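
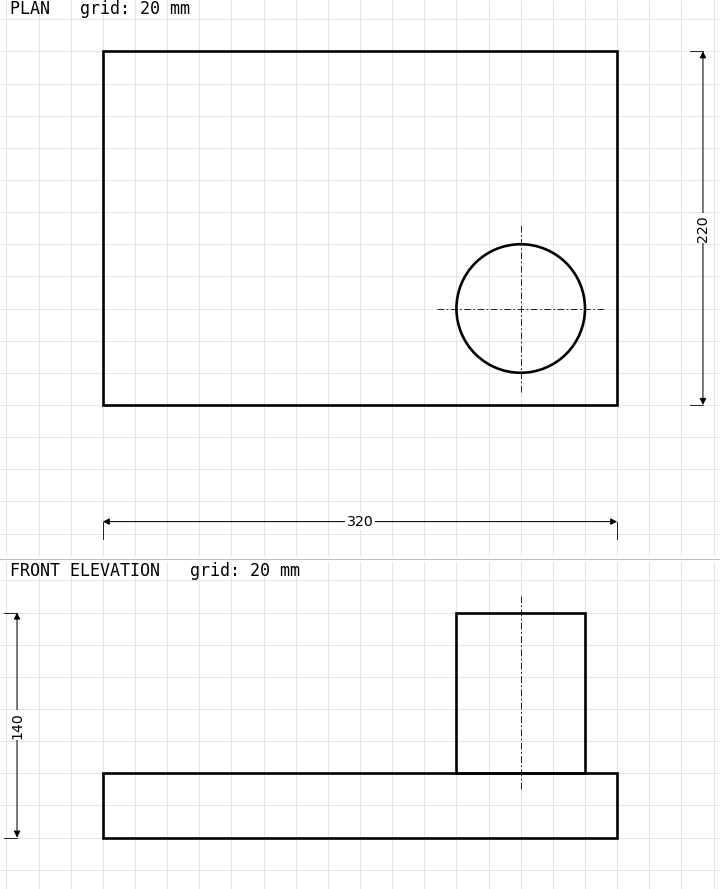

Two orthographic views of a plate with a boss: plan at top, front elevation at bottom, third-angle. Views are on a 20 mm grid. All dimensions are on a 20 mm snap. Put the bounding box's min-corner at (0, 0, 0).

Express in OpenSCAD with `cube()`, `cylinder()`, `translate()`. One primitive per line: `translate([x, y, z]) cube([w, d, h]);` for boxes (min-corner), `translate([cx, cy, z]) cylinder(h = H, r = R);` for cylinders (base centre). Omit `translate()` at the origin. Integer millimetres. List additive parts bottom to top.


cube([320, 220, 40]);
translate([260, 60, 40]) cylinder(h = 100, r = 40);


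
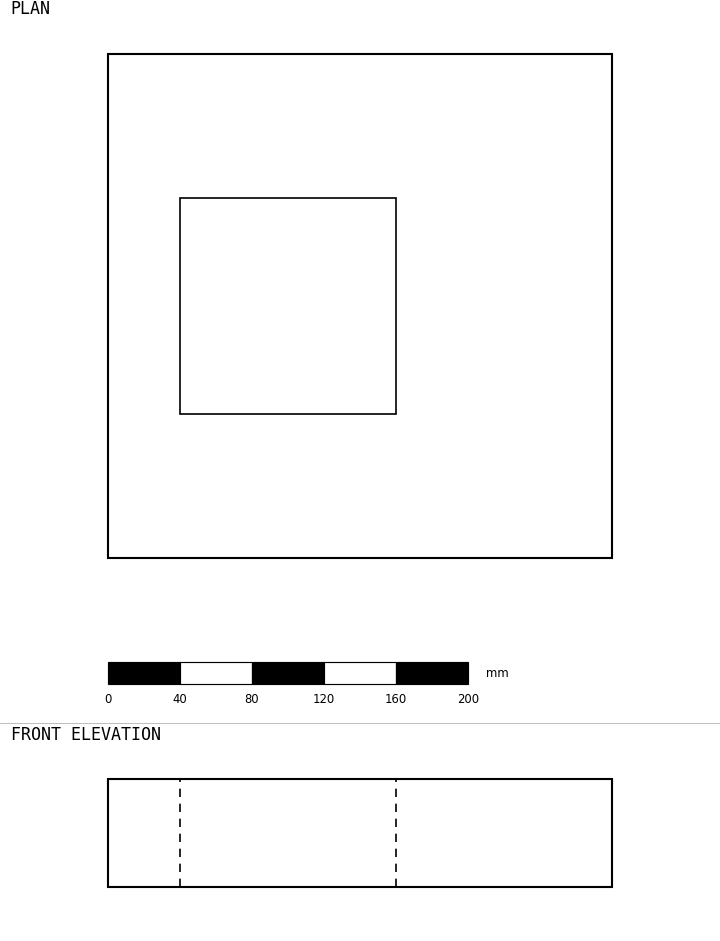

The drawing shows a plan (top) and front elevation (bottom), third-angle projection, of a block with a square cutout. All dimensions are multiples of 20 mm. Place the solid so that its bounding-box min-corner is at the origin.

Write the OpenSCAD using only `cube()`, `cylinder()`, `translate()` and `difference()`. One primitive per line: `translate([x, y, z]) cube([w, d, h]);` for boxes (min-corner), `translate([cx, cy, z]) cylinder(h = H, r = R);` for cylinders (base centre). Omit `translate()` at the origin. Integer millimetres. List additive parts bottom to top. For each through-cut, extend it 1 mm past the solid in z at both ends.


difference() {
  cube([280, 280, 60]);
  translate([40, 80, -1]) cube([120, 120, 62]);
}


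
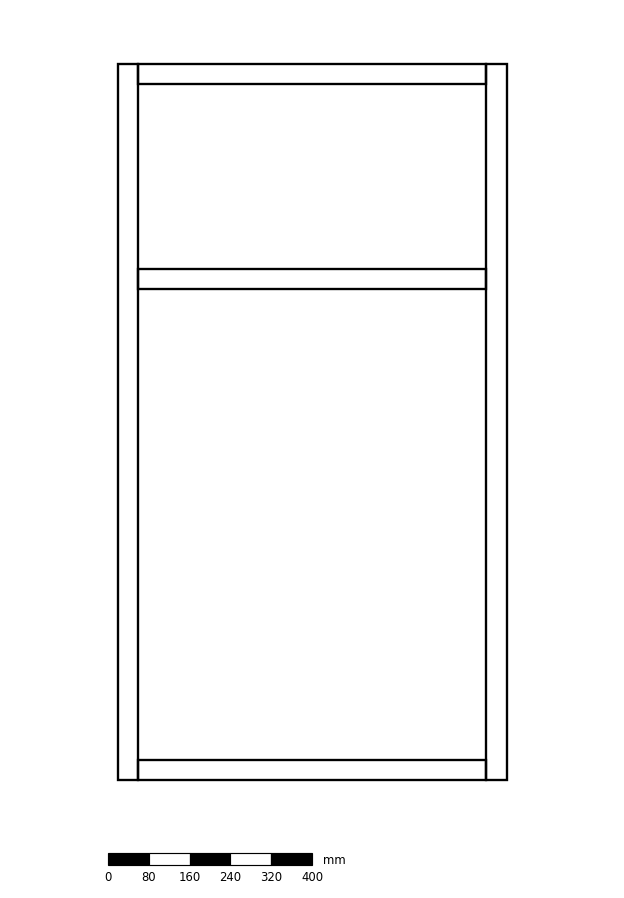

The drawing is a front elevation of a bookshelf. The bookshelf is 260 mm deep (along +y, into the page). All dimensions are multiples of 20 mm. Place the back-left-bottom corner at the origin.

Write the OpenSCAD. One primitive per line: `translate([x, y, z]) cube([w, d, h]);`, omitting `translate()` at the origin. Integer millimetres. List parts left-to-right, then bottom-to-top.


cube([40, 260, 1400]);
translate([40, 0, 0]) cube([680, 260, 40]);
translate([40, 0, 960]) cube([680, 260, 40]);
translate([40, 0, 1360]) cube([680, 260, 40]);
translate([720, 0, 0]) cube([40, 260, 1400]);


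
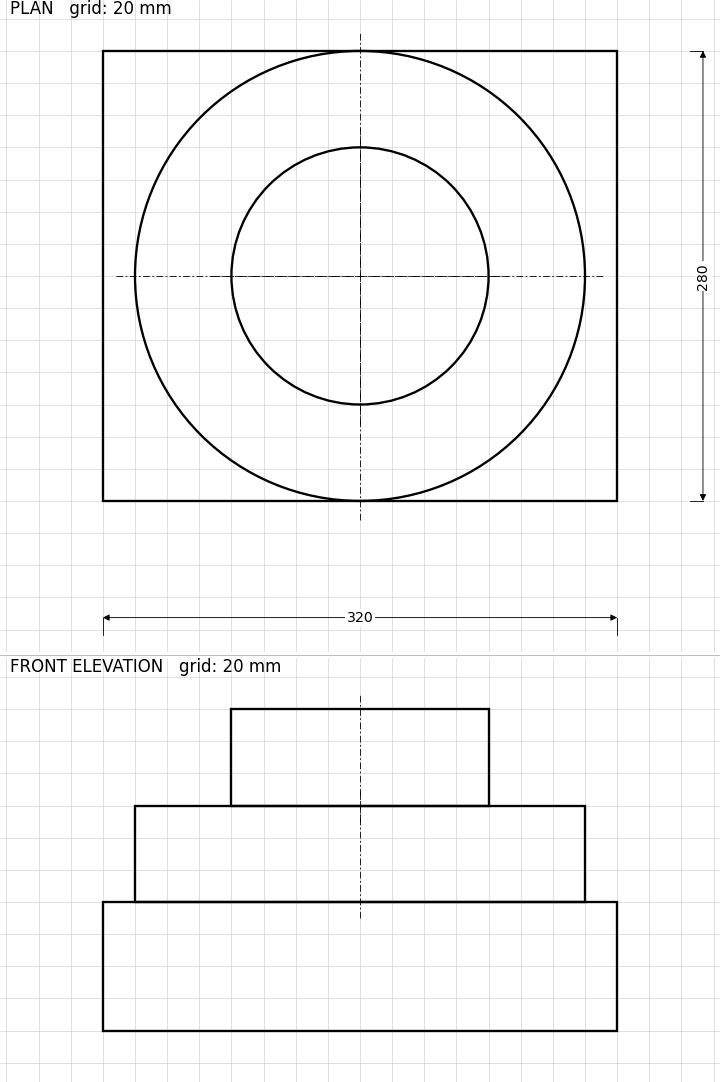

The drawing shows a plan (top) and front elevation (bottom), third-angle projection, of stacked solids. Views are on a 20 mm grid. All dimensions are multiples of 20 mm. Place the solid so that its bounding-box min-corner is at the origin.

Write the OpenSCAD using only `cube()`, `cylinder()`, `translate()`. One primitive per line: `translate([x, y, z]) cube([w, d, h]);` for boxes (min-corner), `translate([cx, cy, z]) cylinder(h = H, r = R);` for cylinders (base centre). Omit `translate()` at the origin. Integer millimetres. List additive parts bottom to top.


cube([320, 280, 80]);
translate([160, 140, 80]) cylinder(h = 60, r = 140);
translate([160, 140, 140]) cylinder(h = 60, r = 80);


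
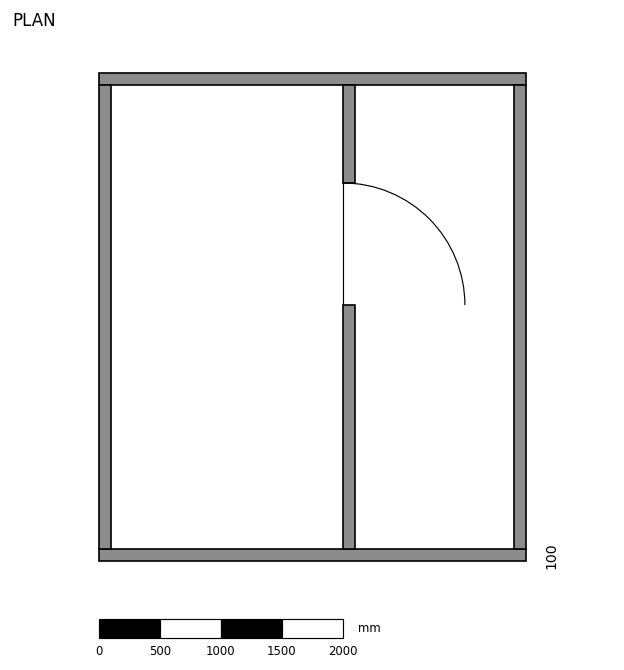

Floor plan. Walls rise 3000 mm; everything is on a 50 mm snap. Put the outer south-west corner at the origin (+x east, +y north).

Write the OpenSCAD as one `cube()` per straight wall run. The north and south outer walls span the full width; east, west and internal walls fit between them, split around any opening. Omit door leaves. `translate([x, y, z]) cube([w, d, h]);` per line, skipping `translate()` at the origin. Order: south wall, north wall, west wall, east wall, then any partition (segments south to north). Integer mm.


cube([3500, 100, 3000]);
translate([0, 3900, 0]) cube([3500, 100, 3000]);
translate([0, 100, 0]) cube([100, 3800, 3000]);
translate([3400, 100, 0]) cube([100, 3800, 3000]);
translate([2000, 100, 0]) cube([100, 2000, 3000]);
translate([2000, 3100, 0]) cube([100, 800, 3000]);


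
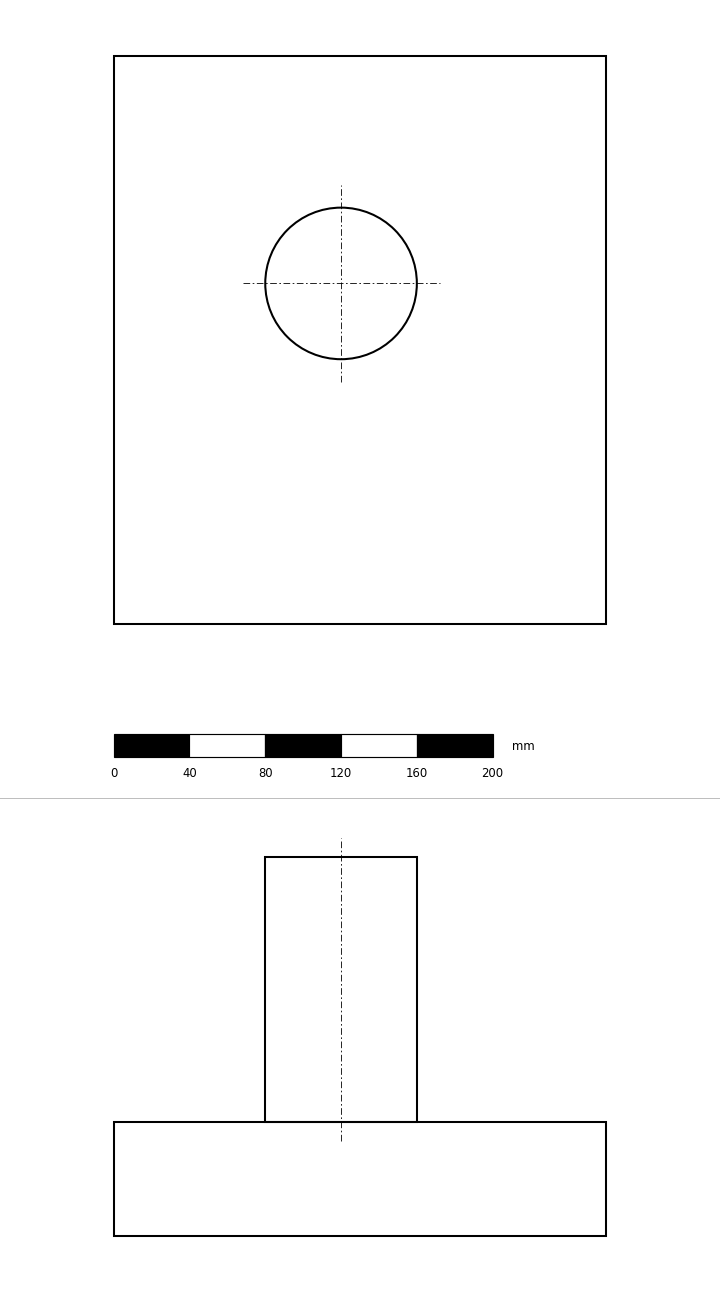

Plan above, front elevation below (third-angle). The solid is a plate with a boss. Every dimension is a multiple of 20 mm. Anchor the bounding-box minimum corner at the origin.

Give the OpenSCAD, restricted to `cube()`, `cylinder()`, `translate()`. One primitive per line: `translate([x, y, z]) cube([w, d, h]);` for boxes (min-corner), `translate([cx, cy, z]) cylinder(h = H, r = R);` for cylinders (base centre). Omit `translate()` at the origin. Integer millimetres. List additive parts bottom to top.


cube([260, 300, 60]);
translate([120, 180, 60]) cylinder(h = 140, r = 40);


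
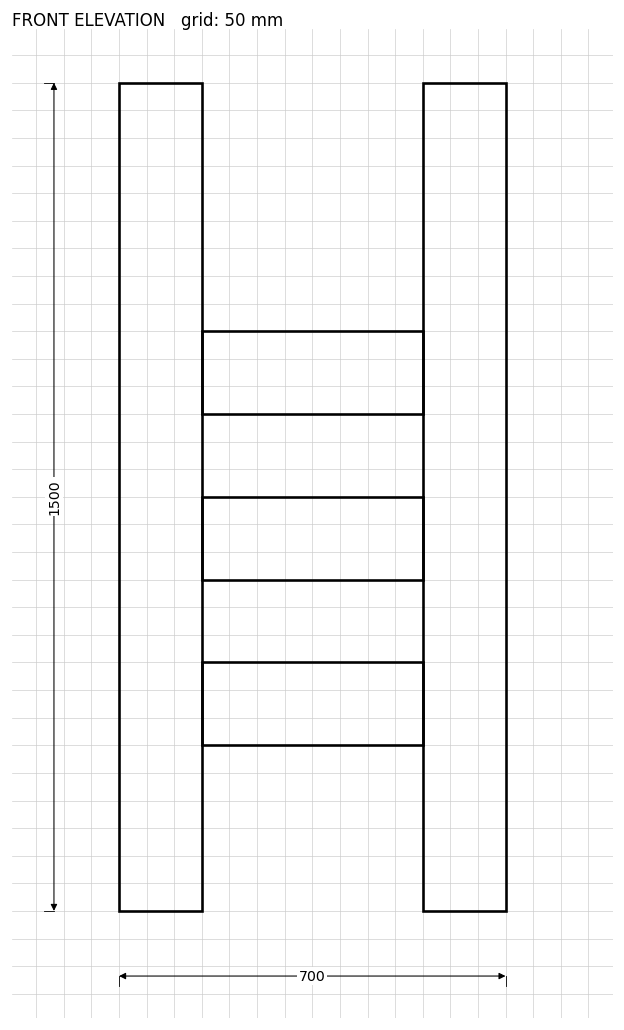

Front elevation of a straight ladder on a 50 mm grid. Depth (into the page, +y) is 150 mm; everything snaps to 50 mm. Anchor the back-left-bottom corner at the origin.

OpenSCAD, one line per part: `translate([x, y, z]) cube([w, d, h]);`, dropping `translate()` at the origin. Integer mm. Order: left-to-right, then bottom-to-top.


cube([150, 150, 1500]);
translate([150, 0, 300]) cube([400, 150, 150]);
translate([150, 0, 600]) cube([400, 150, 150]);
translate([150, 0, 900]) cube([400, 150, 150]);
translate([550, 0, 0]) cube([150, 150, 1500]);


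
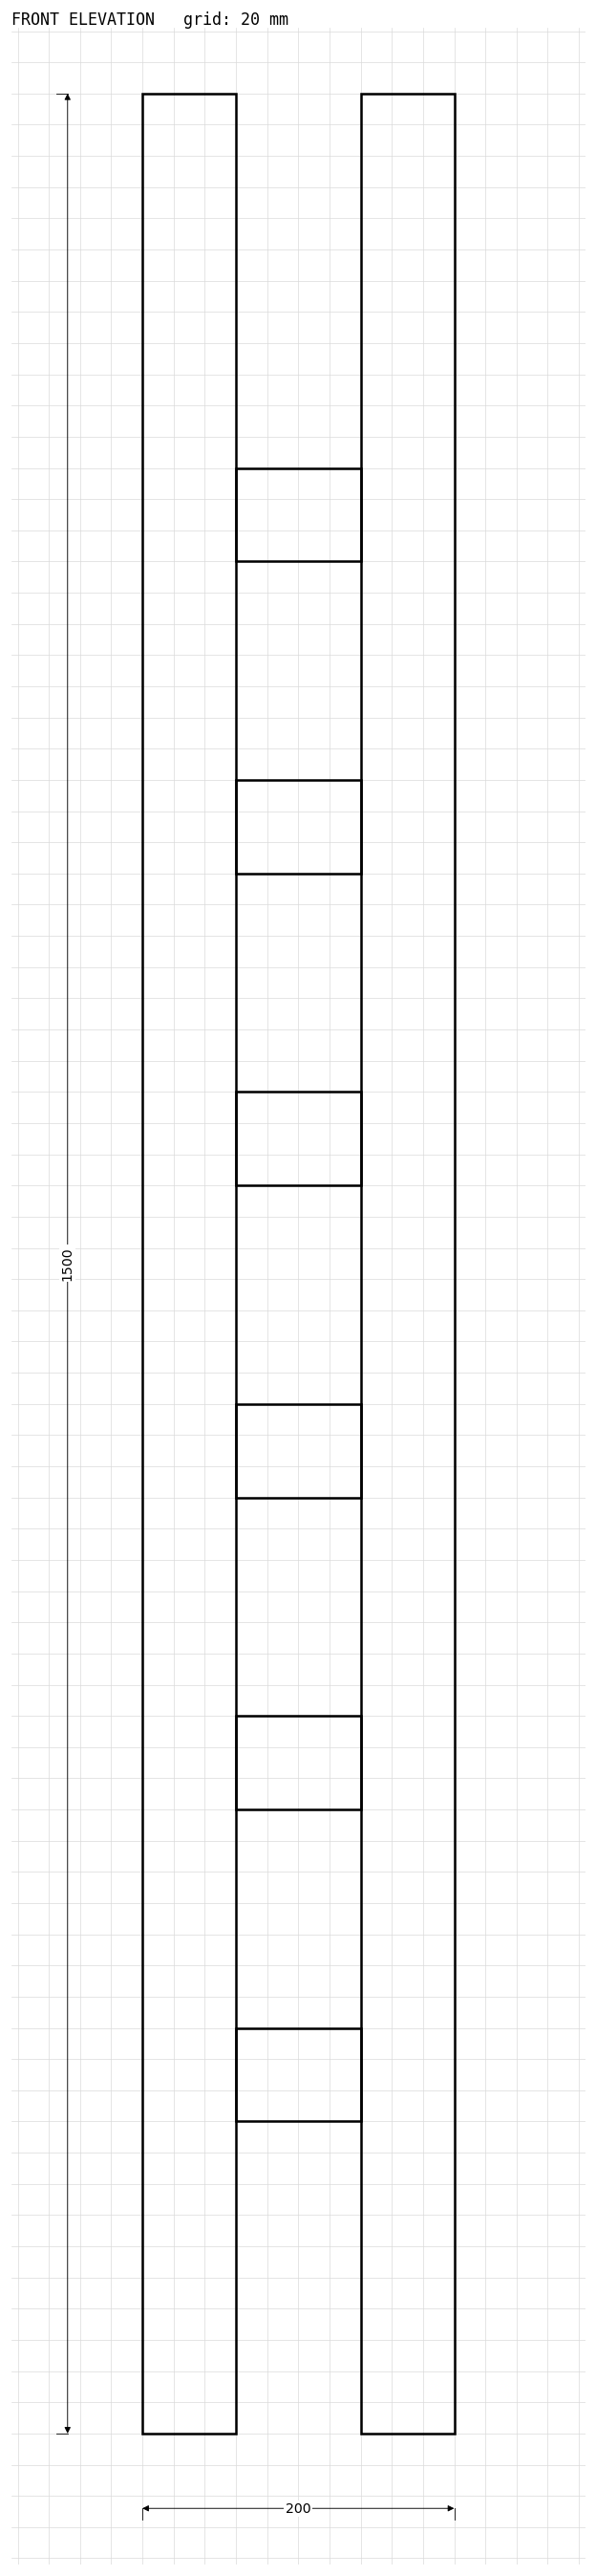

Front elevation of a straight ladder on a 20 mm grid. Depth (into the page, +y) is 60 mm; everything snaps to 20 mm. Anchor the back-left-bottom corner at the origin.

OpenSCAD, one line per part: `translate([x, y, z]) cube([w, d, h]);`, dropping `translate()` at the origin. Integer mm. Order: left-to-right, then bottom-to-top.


cube([60, 60, 1500]);
translate([60, 0, 200]) cube([80, 60, 60]);
translate([60, 0, 400]) cube([80, 60, 60]);
translate([60, 0, 600]) cube([80, 60, 60]);
translate([60, 0, 800]) cube([80, 60, 60]);
translate([60, 0, 1000]) cube([80, 60, 60]);
translate([60, 0, 1200]) cube([80, 60, 60]);
translate([140, 0, 0]) cube([60, 60, 1500]);


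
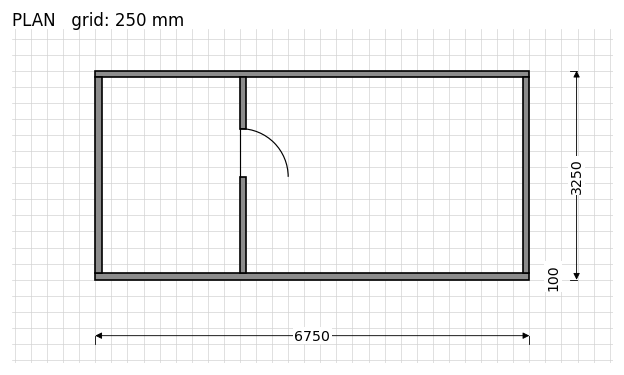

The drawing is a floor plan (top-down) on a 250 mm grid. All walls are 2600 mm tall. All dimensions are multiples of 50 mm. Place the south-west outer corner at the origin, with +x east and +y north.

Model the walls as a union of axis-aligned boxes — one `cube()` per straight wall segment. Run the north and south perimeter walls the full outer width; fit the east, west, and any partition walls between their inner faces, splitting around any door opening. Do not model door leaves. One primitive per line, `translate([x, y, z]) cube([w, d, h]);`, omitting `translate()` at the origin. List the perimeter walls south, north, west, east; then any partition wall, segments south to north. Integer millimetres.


cube([6750, 100, 2600]);
translate([0, 3150, 0]) cube([6750, 100, 2600]);
translate([0, 100, 0]) cube([100, 3050, 2600]);
translate([6650, 100, 0]) cube([100, 3050, 2600]);
translate([2250, 100, 0]) cube([100, 1500, 2600]);
translate([2250, 2350, 0]) cube([100, 800, 2600]);


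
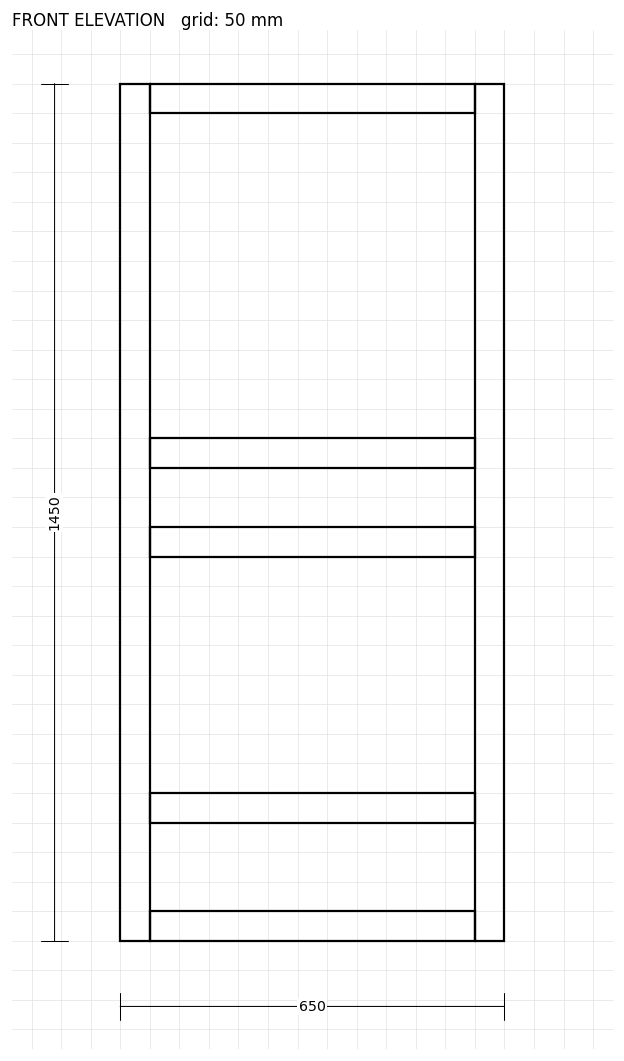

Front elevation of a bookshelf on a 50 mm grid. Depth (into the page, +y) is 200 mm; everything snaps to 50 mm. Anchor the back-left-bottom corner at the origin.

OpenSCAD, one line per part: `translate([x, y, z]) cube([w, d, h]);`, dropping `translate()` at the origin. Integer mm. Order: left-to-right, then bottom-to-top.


cube([50, 200, 1450]);
translate([50, 0, 0]) cube([550, 200, 50]);
translate([50, 0, 200]) cube([550, 200, 50]);
translate([50, 0, 650]) cube([550, 200, 50]);
translate([50, 0, 800]) cube([550, 200, 50]);
translate([50, 0, 1400]) cube([550, 200, 50]);
translate([600, 0, 0]) cube([50, 200, 1450]);


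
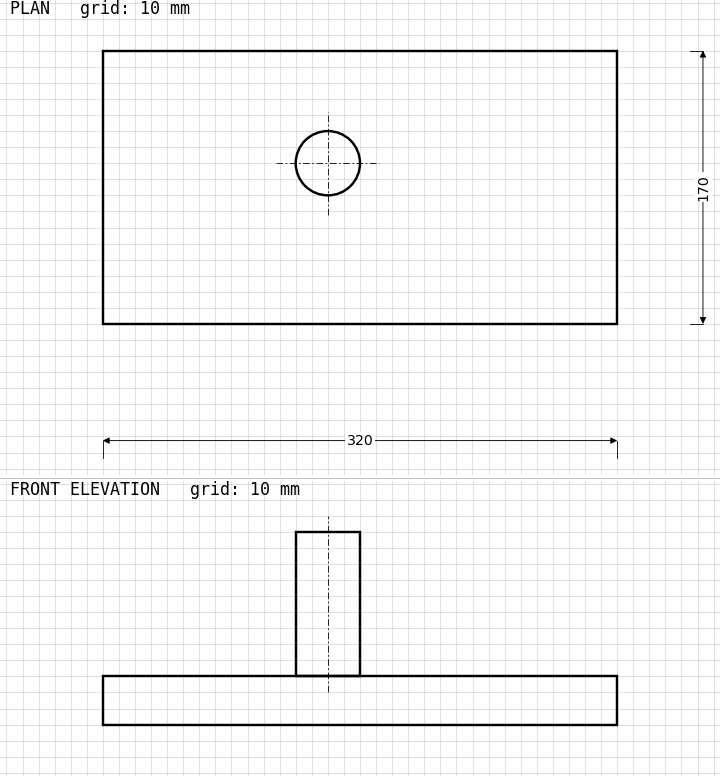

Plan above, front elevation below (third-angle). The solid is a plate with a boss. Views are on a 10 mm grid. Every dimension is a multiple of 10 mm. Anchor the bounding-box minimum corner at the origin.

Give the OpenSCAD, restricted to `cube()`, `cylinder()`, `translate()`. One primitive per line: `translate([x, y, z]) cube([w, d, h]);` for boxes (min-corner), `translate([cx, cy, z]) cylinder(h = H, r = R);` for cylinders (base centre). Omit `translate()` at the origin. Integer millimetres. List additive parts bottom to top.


cube([320, 170, 30]);
translate([140, 100, 30]) cylinder(h = 90, r = 20);


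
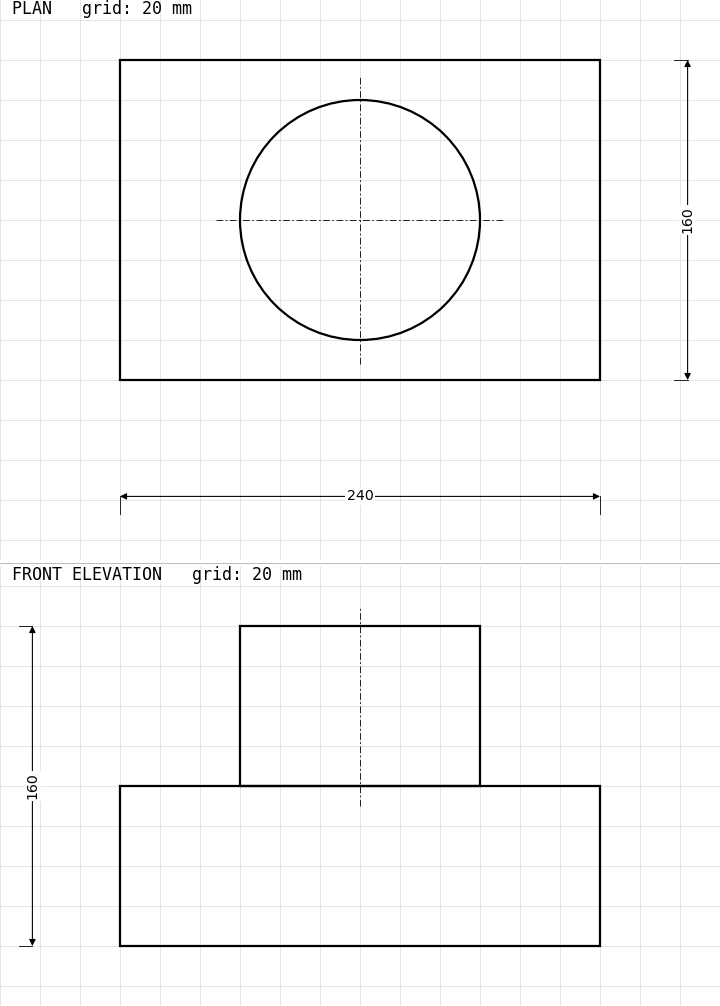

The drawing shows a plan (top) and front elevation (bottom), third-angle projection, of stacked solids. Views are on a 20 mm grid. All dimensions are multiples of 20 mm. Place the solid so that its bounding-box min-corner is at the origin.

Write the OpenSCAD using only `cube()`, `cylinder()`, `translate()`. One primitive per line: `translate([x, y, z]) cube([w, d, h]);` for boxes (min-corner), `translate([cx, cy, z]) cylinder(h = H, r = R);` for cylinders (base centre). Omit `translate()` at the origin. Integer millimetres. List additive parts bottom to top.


cube([240, 160, 80]);
translate([120, 80, 80]) cylinder(h = 80, r = 60);


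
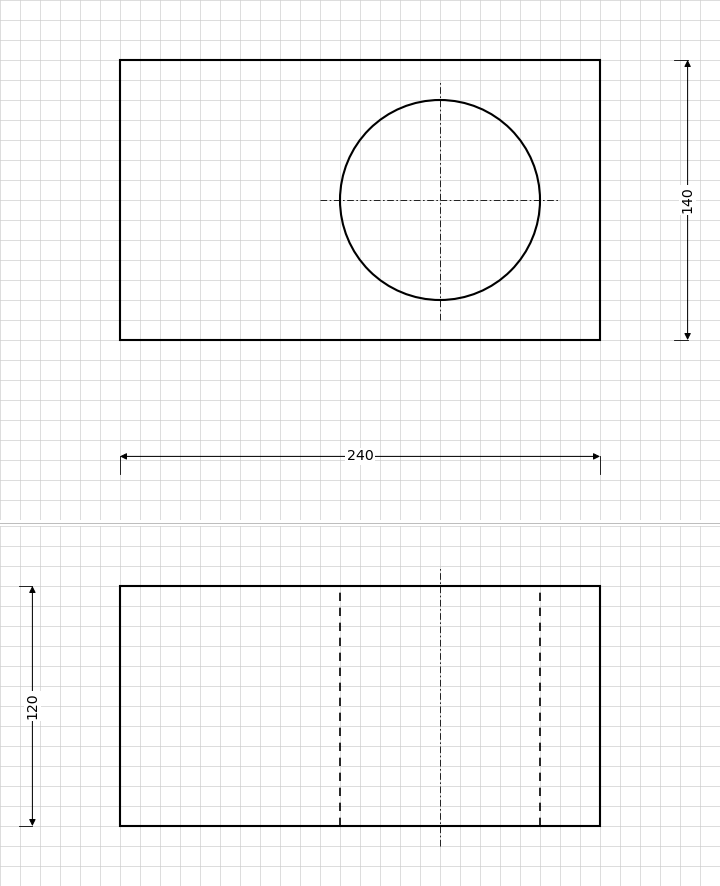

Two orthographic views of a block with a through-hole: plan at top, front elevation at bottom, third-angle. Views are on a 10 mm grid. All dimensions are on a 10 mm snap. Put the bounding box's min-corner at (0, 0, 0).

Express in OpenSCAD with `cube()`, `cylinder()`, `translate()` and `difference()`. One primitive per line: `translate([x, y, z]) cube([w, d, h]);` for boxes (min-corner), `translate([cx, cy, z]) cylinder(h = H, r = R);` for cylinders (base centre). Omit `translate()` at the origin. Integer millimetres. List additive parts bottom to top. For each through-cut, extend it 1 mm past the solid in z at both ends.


difference() {
  cube([240, 140, 120]);
  translate([160, 70, -1]) cylinder(h = 122, r = 50);
}


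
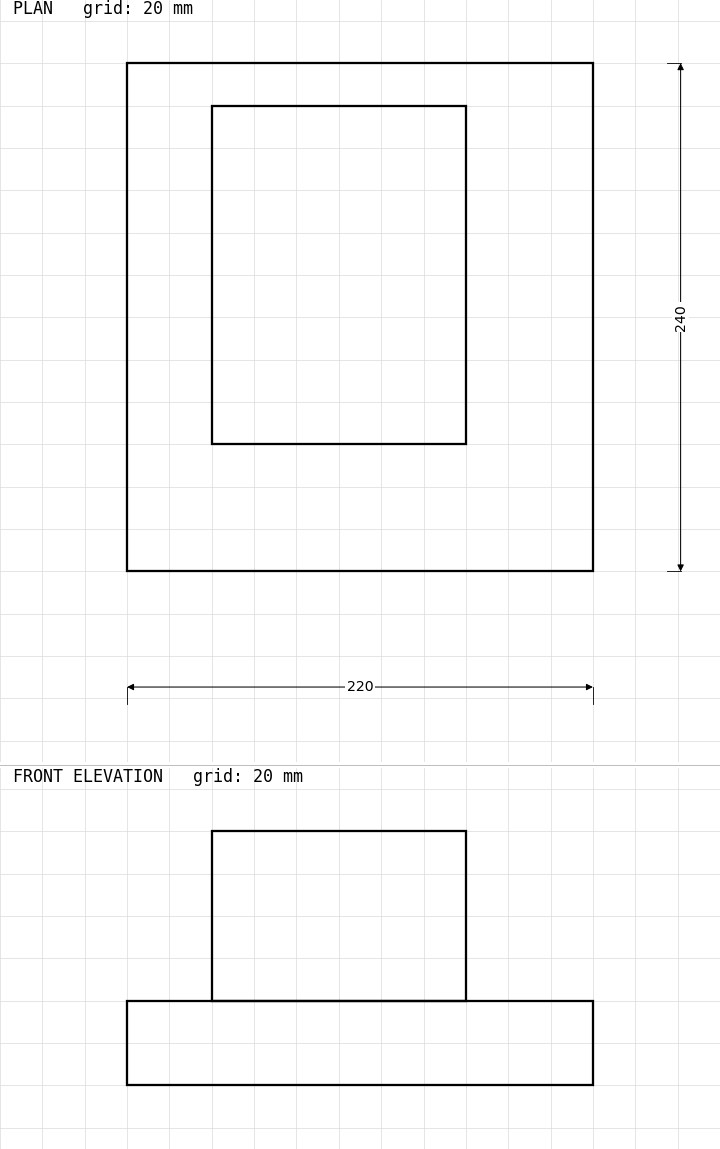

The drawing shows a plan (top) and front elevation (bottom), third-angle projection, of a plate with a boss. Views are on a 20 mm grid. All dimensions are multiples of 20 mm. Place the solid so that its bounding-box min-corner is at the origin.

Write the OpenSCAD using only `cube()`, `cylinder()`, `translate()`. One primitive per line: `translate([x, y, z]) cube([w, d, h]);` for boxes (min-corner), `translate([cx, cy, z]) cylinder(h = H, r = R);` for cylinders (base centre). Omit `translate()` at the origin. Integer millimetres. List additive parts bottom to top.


cube([220, 240, 40]);
translate([40, 60, 40]) cube([120, 160, 80]);


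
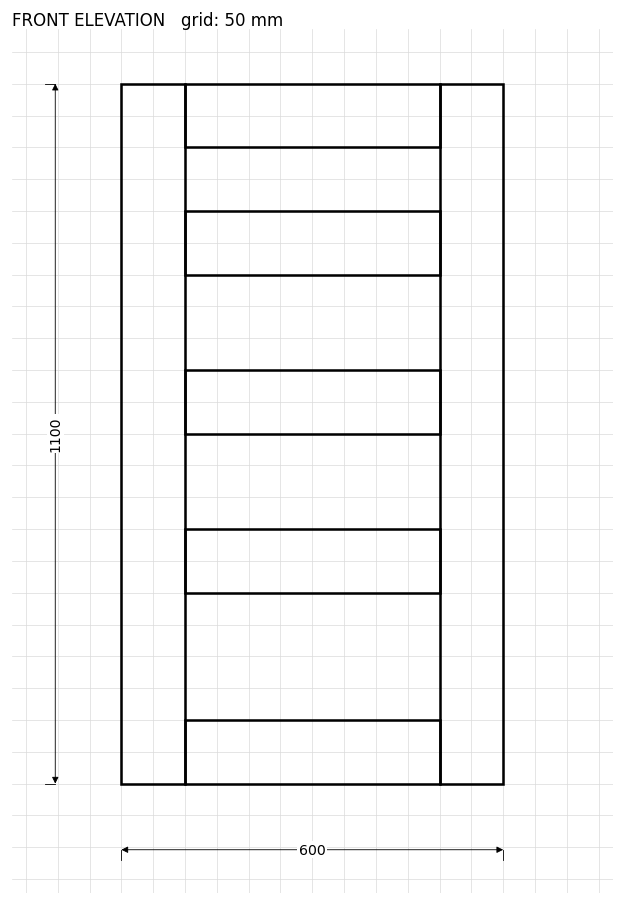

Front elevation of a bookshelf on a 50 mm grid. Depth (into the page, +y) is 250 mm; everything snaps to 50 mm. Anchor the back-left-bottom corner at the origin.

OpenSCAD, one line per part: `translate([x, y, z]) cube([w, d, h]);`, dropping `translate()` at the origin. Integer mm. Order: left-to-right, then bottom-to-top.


cube([100, 250, 1100]);
translate([100, 0, 0]) cube([400, 250, 100]);
translate([100, 0, 300]) cube([400, 250, 100]);
translate([100, 0, 550]) cube([400, 250, 100]);
translate([100, 0, 800]) cube([400, 250, 100]);
translate([100, 0, 1000]) cube([400, 250, 100]);
translate([500, 0, 0]) cube([100, 250, 1100]);


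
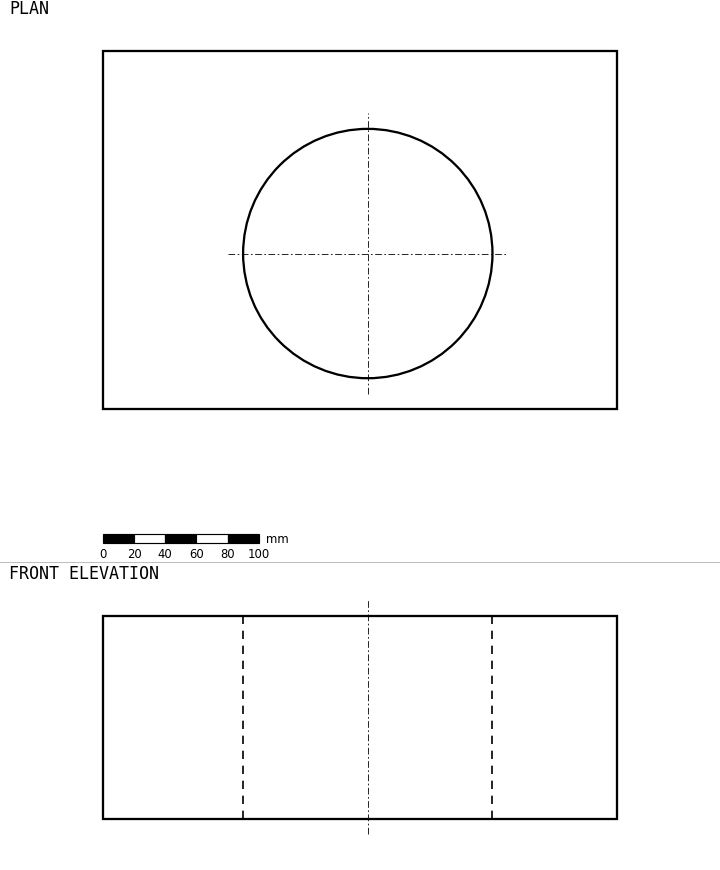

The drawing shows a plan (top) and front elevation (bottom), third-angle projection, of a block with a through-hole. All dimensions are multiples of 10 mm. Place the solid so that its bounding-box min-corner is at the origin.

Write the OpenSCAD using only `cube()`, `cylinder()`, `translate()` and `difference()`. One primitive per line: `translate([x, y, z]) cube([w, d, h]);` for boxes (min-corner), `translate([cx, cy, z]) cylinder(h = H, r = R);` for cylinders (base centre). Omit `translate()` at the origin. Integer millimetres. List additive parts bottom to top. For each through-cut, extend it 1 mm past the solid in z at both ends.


difference() {
  cube([330, 230, 130]);
  translate([170, 100, -1]) cylinder(h = 132, r = 80);
}


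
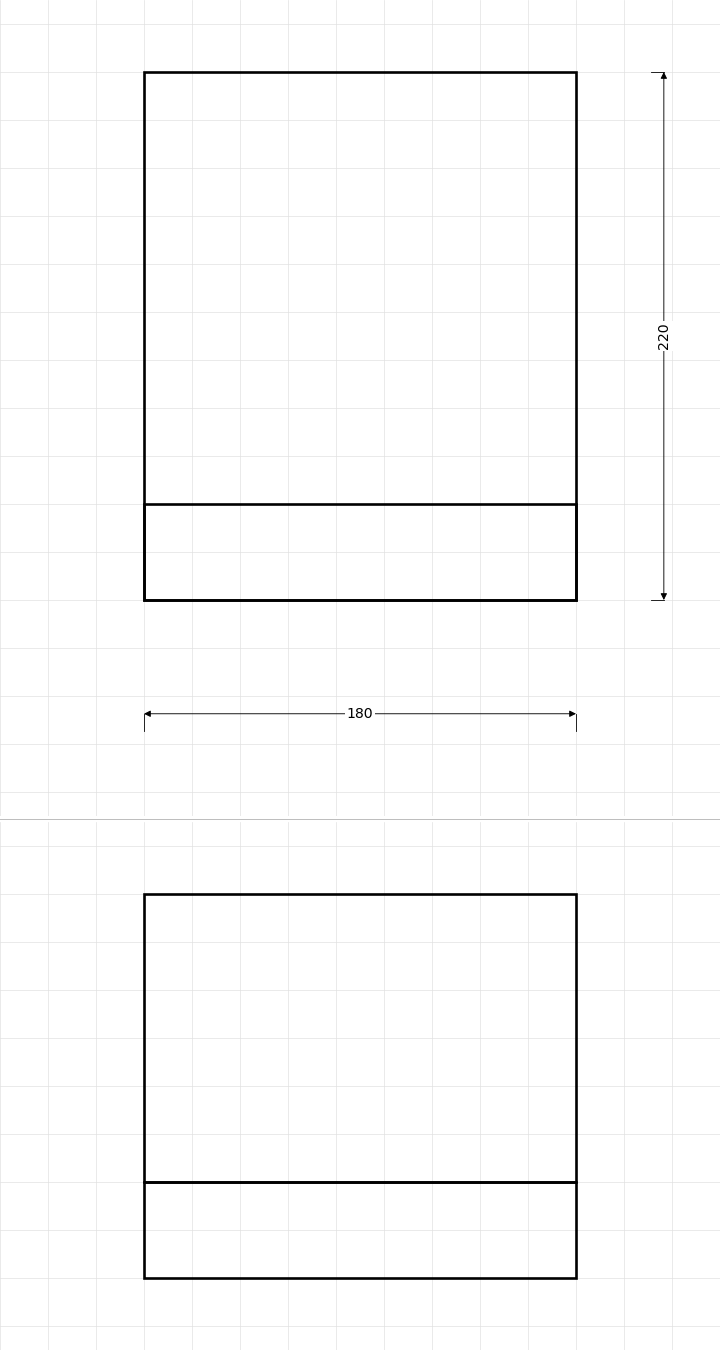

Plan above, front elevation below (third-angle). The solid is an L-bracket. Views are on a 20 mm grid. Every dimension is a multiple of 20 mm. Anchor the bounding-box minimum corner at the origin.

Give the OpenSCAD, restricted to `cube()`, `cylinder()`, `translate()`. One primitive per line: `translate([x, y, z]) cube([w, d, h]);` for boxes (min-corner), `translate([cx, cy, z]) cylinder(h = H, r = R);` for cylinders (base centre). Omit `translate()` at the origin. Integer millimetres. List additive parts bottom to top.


cube([180, 220, 40]);
translate([0, 0, 40]) cube([180, 40, 120]);


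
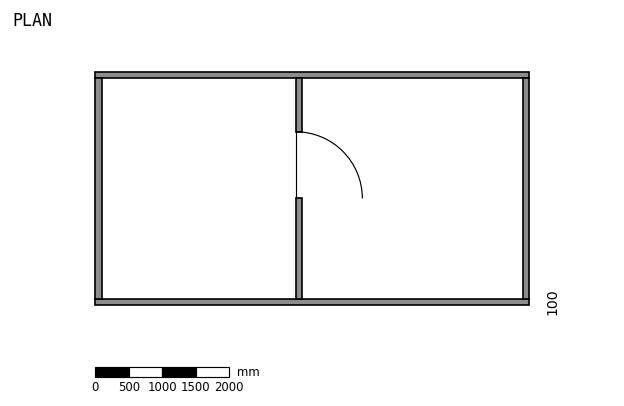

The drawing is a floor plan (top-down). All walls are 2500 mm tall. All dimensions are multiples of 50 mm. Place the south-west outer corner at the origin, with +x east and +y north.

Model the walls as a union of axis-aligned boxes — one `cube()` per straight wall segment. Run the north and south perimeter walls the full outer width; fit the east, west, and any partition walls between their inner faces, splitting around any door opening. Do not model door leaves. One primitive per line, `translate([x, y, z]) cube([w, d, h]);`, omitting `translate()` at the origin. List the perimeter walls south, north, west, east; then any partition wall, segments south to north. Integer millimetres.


cube([6500, 100, 2500]);
translate([0, 3400, 0]) cube([6500, 100, 2500]);
translate([0, 100, 0]) cube([100, 3300, 2500]);
translate([6400, 100, 0]) cube([100, 3300, 2500]);
translate([3000, 100, 0]) cube([100, 1500, 2500]);
translate([3000, 2600, 0]) cube([100, 800, 2500]);


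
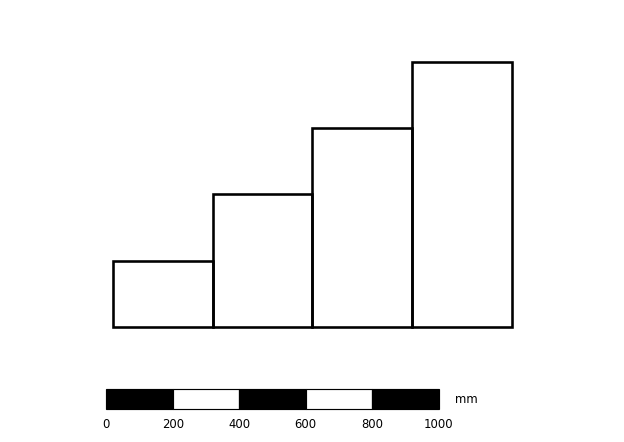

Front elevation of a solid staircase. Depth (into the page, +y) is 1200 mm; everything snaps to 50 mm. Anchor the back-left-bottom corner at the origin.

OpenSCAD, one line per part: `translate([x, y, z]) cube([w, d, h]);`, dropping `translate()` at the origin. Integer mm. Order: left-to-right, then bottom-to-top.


cube([300, 1200, 200]);
translate([300, 0, 0]) cube([300, 1200, 400]);
translate([600, 0, 0]) cube([300, 1200, 600]);
translate([900, 0, 0]) cube([300, 1200, 800]);


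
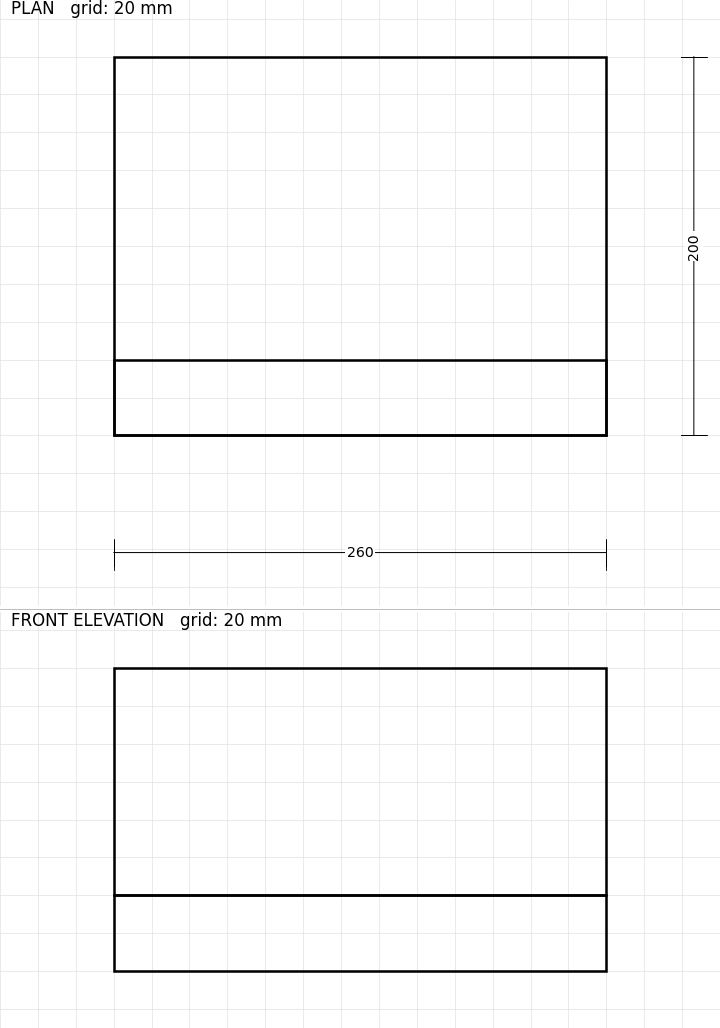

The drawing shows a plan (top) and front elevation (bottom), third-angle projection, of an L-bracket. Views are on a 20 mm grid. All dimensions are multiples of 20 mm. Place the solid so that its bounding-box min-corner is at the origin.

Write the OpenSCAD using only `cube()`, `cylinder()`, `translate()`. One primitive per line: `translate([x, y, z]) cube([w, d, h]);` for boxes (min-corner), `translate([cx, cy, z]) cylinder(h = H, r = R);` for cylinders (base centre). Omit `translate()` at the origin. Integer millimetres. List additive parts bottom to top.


cube([260, 200, 40]);
translate([0, 0, 40]) cube([260, 40, 120]);


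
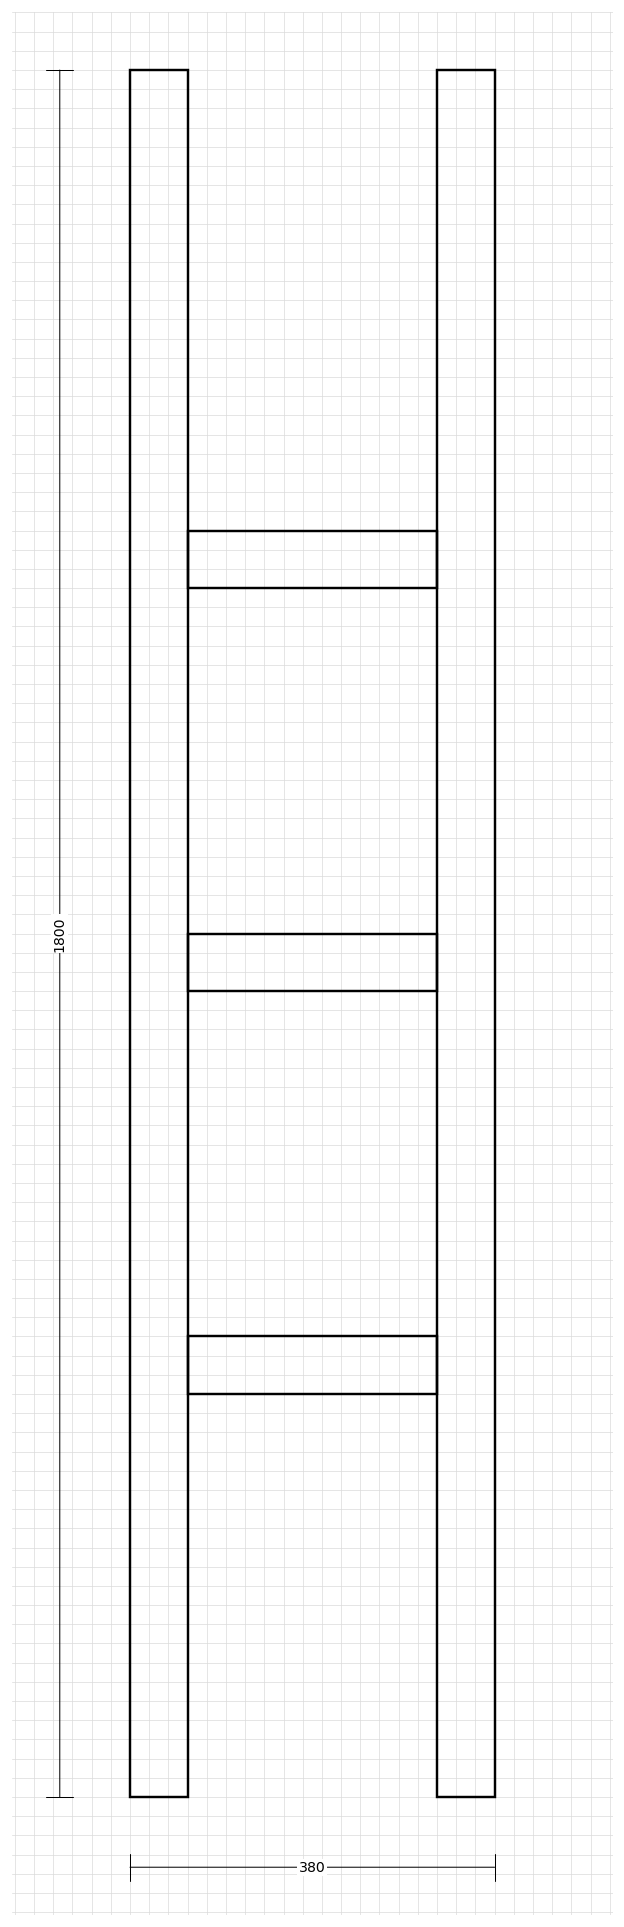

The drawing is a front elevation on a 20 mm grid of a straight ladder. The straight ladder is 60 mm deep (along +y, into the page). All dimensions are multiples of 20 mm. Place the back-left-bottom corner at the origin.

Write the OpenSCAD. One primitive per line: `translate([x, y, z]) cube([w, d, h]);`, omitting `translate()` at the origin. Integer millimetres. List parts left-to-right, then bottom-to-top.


cube([60, 60, 1800]);
translate([60, 0, 420]) cube([260, 60, 60]);
translate([60, 0, 840]) cube([260, 60, 60]);
translate([60, 0, 1260]) cube([260, 60, 60]);
translate([320, 0, 0]) cube([60, 60, 1800]);


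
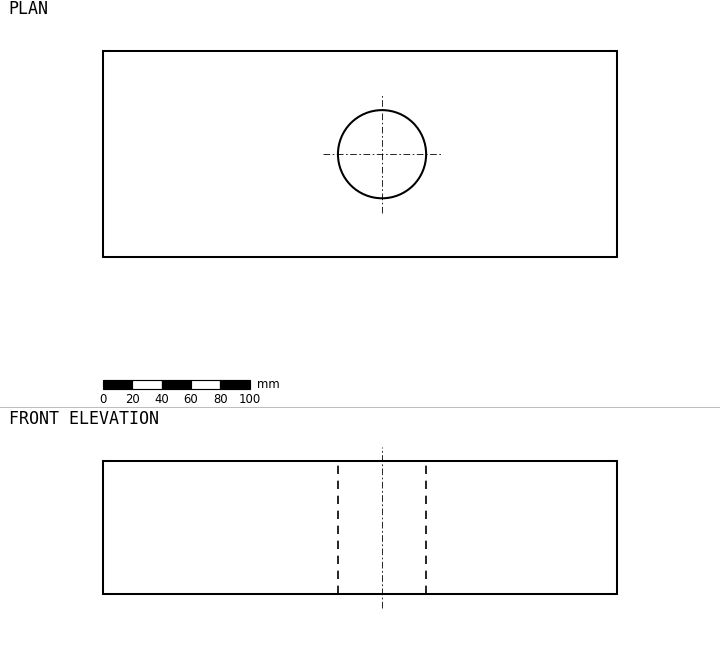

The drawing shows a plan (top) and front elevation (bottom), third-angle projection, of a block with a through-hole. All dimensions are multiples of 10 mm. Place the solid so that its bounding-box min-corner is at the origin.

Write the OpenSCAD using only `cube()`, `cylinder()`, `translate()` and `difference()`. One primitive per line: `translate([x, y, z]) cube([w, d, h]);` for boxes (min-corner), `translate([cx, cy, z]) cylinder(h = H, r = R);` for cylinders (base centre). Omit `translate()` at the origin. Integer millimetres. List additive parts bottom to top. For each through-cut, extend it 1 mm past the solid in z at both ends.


difference() {
  cube([350, 140, 90]);
  translate([190, 70, -1]) cylinder(h = 92, r = 30);
}


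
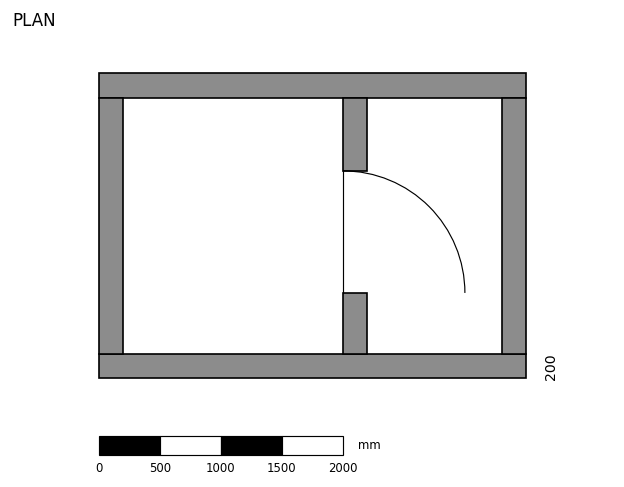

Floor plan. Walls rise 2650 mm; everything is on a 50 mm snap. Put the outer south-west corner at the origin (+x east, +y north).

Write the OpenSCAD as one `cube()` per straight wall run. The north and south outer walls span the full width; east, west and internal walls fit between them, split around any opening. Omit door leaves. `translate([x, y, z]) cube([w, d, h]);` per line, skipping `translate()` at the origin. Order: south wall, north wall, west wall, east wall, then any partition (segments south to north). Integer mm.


cube([3500, 200, 2650]);
translate([0, 2300, 0]) cube([3500, 200, 2650]);
translate([0, 200, 0]) cube([200, 2100, 2650]);
translate([3300, 200, 0]) cube([200, 2100, 2650]);
translate([2000, 200, 0]) cube([200, 500, 2650]);
translate([2000, 1700, 0]) cube([200, 600, 2650]);


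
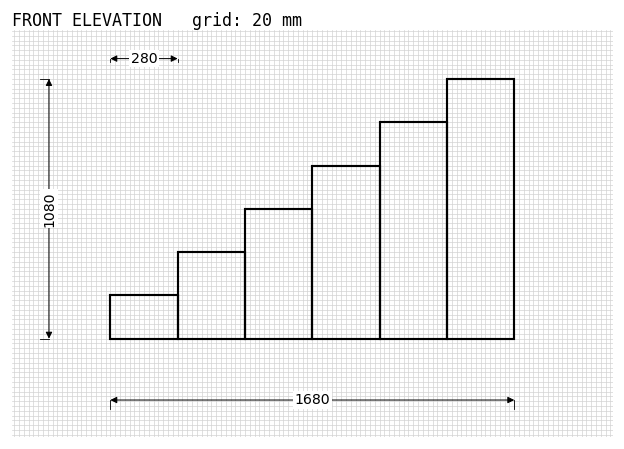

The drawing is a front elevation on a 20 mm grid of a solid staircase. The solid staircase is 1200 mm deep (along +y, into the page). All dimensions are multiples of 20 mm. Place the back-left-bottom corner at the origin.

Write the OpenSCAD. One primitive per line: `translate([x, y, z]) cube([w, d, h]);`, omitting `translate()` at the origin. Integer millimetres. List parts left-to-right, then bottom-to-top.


cube([280, 1200, 180]);
translate([280, 0, 0]) cube([280, 1200, 360]);
translate([560, 0, 0]) cube([280, 1200, 540]);
translate([840, 0, 0]) cube([280, 1200, 720]);
translate([1120, 0, 0]) cube([280, 1200, 900]);
translate([1400, 0, 0]) cube([280, 1200, 1080]);


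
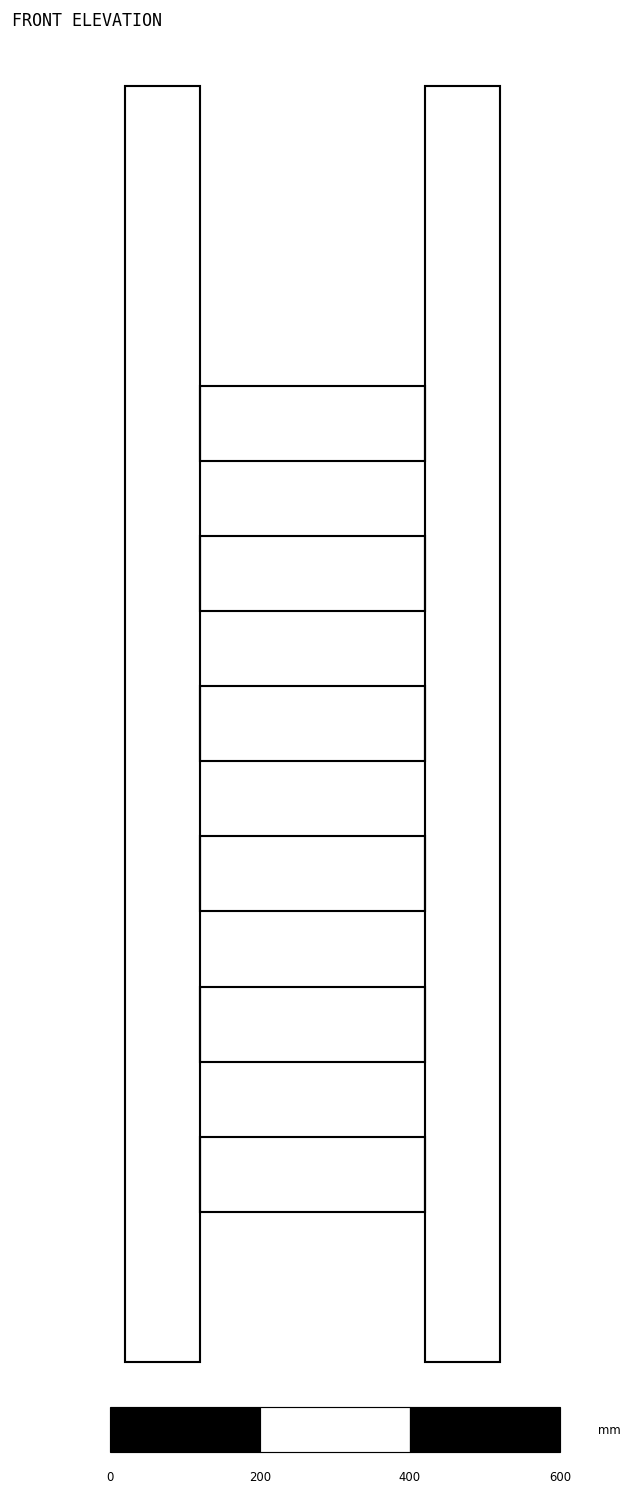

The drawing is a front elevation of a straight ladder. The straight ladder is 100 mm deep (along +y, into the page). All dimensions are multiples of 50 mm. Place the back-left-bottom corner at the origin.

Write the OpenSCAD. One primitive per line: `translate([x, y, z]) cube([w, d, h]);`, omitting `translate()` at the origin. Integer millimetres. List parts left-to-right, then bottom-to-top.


cube([100, 100, 1700]);
translate([100, 0, 200]) cube([300, 100, 100]);
translate([100, 0, 400]) cube([300, 100, 100]);
translate([100, 0, 600]) cube([300, 100, 100]);
translate([100, 0, 800]) cube([300, 100, 100]);
translate([100, 0, 1000]) cube([300, 100, 100]);
translate([100, 0, 1200]) cube([300, 100, 100]);
translate([400, 0, 0]) cube([100, 100, 1700]);


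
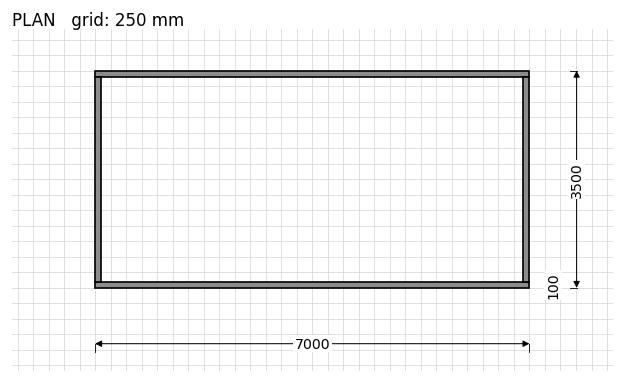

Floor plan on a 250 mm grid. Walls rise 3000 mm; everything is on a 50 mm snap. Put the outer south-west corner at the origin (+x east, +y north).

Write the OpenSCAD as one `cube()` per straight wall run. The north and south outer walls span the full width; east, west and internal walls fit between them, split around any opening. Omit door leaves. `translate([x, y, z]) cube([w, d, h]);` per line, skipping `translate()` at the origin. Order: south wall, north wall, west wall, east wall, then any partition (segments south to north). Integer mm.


cube([7000, 100, 3000]);
translate([0, 3400, 0]) cube([7000, 100, 3000]);
translate([0, 100, 0]) cube([100, 3300, 3000]);
translate([6900, 100, 0]) cube([100, 3300, 3000]);


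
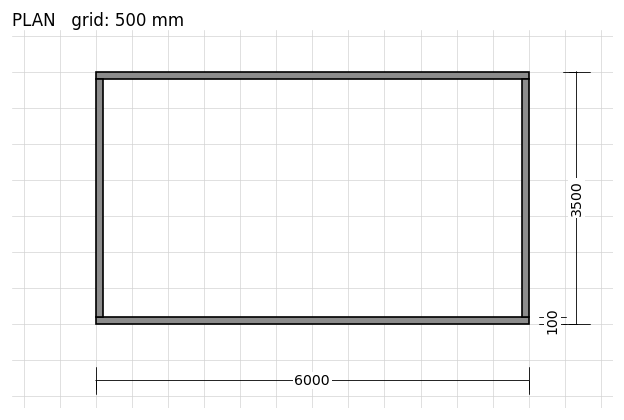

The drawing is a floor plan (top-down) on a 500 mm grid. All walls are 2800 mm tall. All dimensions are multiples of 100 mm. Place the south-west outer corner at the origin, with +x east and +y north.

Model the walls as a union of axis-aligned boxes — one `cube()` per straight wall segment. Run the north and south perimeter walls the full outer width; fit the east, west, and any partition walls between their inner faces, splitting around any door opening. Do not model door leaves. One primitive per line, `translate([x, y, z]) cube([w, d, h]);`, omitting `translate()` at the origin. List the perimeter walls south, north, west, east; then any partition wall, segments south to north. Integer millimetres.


cube([6000, 100, 2800]);
translate([0, 3400, 0]) cube([6000, 100, 2800]);
translate([0, 100, 0]) cube([100, 3300, 2800]);
translate([5900, 100, 0]) cube([100, 3300, 2800]);


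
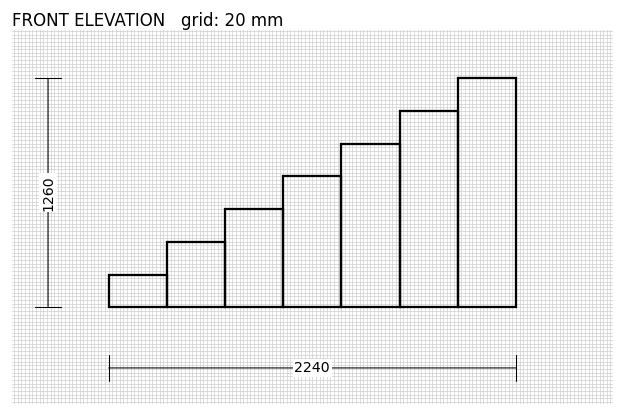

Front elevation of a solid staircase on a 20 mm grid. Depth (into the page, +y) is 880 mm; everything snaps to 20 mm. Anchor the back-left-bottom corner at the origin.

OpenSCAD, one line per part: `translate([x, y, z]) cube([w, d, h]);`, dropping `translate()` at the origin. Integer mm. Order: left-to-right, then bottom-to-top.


cube([320, 880, 180]);
translate([320, 0, 0]) cube([320, 880, 360]);
translate([640, 0, 0]) cube([320, 880, 540]);
translate([960, 0, 0]) cube([320, 880, 720]);
translate([1280, 0, 0]) cube([320, 880, 900]);
translate([1600, 0, 0]) cube([320, 880, 1080]);
translate([1920, 0, 0]) cube([320, 880, 1260]);


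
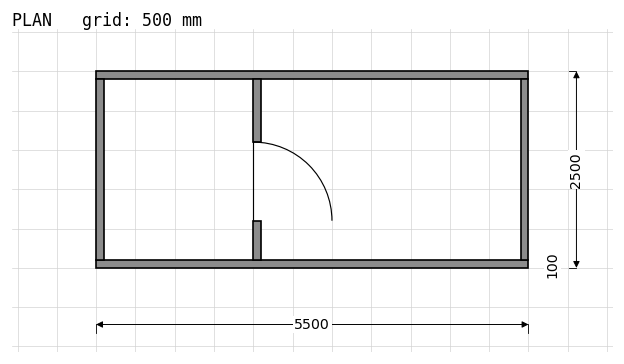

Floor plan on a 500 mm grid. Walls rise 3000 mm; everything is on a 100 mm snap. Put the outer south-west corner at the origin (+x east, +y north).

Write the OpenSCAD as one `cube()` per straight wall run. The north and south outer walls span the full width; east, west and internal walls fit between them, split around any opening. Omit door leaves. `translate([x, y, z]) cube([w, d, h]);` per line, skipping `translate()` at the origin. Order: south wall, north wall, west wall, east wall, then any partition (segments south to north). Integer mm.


cube([5500, 100, 3000]);
translate([0, 2400, 0]) cube([5500, 100, 3000]);
translate([0, 100, 0]) cube([100, 2300, 3000]);
translate([5400, 100, 0]) cube([100, 2300, 3000]);
translate([2000, 100, 0]) cube([100, 500, 3000]);
translate([2000, 1600, 0]) cube([100, 800, 3000]);


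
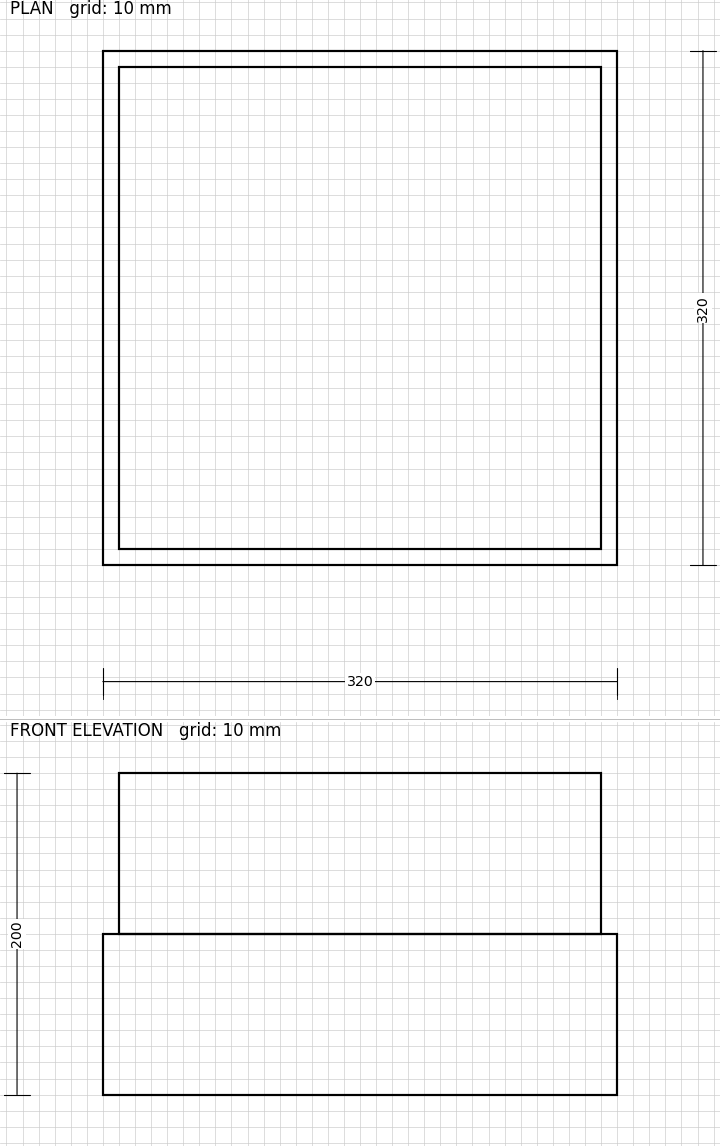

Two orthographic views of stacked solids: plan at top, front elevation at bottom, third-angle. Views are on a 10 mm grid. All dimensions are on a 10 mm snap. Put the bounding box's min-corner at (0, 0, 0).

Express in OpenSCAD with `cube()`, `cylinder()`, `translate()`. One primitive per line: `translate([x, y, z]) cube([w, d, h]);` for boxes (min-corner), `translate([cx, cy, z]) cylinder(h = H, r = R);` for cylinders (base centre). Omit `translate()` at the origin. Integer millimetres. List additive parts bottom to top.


cube([320, 320, 100]);
translate([10, 10, 100]) cube([300, 300, 100]);


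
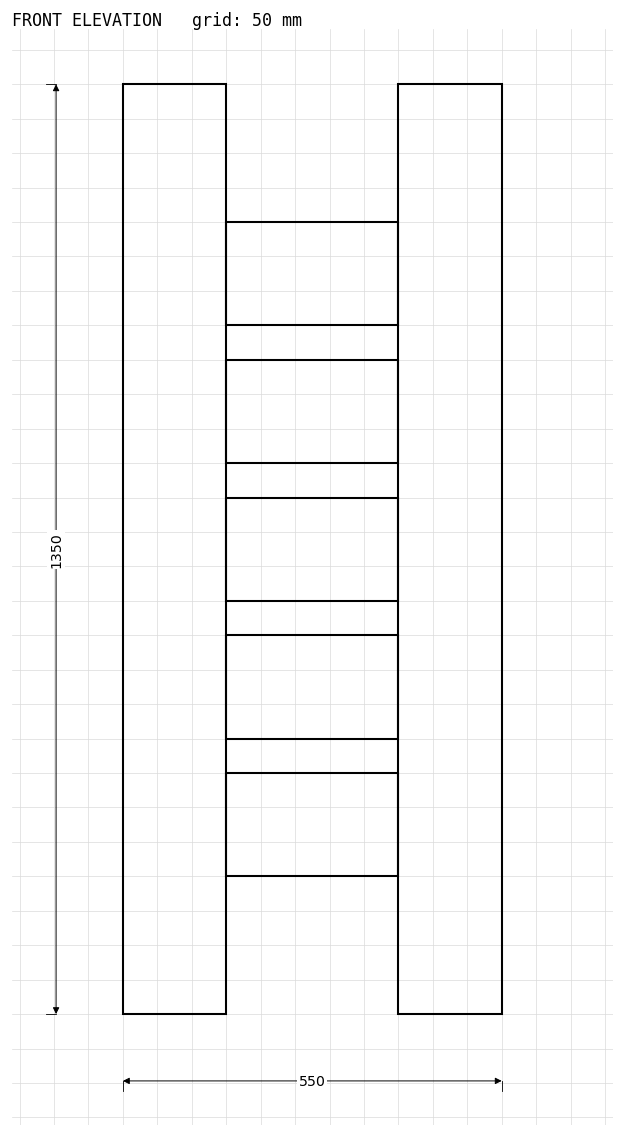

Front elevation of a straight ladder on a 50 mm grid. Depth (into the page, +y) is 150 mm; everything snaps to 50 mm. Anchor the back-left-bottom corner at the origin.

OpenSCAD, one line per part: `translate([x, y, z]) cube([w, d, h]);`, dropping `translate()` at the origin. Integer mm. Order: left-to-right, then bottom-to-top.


cube([150, 150, 1350]);
translate([150, 0, 200]) cube([250, 150, 150]);
translate([150, 0, 400]) cube([250, 150, 150]);
translate([150, 0, 600]) cube([250, 150, 150]);
translate([150, 0, 800]) cube([250, 150, 150]);
translate([150, 0, 1000]) cube([250, 150, 150]);
translate([400, 0, 0]) cube([150, 150, 1350]);


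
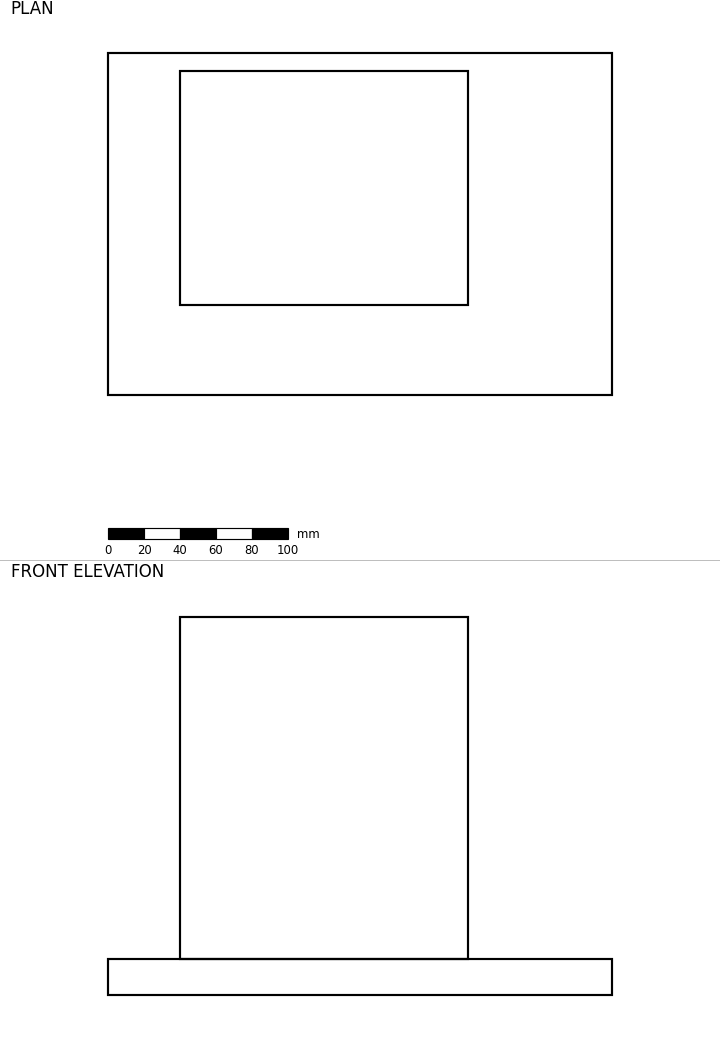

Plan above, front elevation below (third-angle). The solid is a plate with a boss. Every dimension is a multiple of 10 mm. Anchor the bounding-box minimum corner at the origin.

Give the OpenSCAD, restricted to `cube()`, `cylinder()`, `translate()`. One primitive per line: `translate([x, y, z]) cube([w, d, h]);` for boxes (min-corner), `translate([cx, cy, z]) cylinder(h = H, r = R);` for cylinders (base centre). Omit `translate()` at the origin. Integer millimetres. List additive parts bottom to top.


cube([280, 190, 20]);
translate([40, 50, 20]) cube([160, 130, 190]);


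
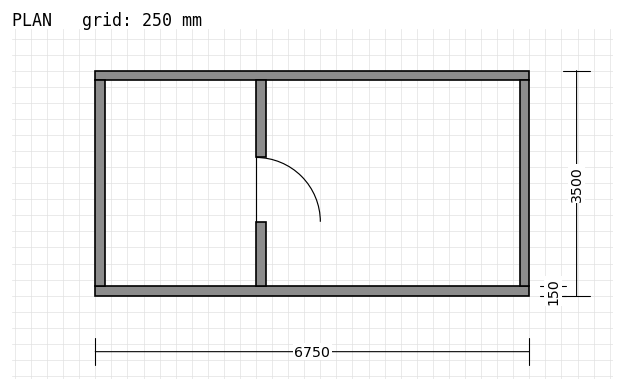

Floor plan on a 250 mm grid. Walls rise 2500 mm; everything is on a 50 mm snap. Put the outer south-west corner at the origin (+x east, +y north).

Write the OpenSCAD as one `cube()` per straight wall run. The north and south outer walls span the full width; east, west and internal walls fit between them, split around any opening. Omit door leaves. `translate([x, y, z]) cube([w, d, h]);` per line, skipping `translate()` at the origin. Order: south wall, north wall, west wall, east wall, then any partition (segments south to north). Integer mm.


cube([6750, 150, 2500]);
translate([0, 3350, 0]) cube([6750, 150, 2500]);
translate([0, 150, 0]) cube([150, 3200, 2500]);
translate([6600, 150, 0]) cube([150, 3200, 2500]);
translate([2500, 150, 0]) cube([150, 1000, 2500]);
translate([2500, 2150, 0]) cube([150, 1200, 2500]);


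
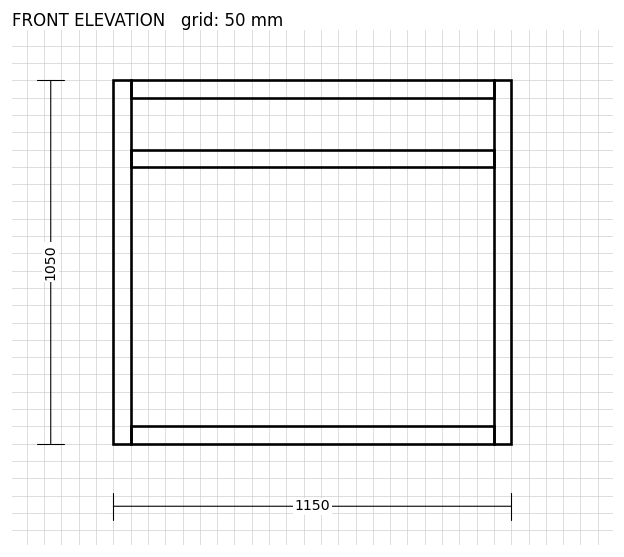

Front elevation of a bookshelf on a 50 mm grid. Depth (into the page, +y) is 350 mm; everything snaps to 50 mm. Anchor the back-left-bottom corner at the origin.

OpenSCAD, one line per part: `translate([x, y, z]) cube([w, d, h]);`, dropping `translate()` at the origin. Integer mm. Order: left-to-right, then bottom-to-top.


cube([50, 350, 1050]);
translate([50, 0, 0]) cube([1050, 350, 50]);
translate([50, 0, 800]) cube([1050, 350, 50]);
translate([50, 0, 1000]) cube([1050, 350, 50]);
translate([1100, 0, 0]) cube([50, 350, 1050]);


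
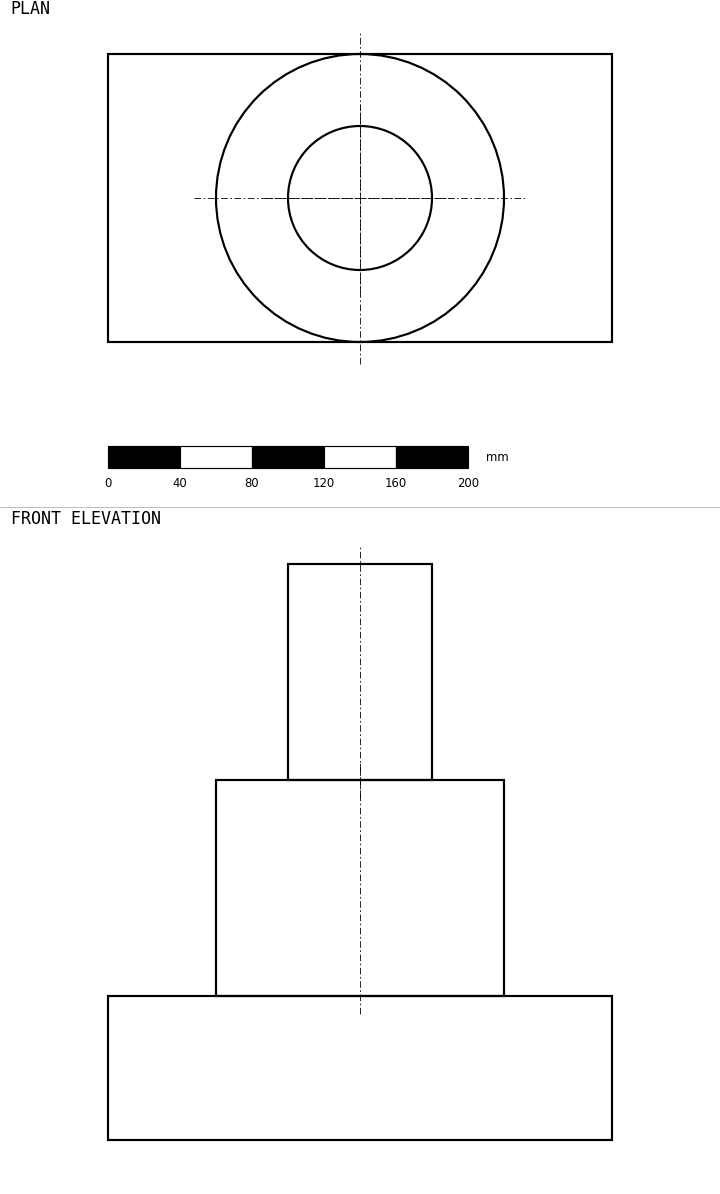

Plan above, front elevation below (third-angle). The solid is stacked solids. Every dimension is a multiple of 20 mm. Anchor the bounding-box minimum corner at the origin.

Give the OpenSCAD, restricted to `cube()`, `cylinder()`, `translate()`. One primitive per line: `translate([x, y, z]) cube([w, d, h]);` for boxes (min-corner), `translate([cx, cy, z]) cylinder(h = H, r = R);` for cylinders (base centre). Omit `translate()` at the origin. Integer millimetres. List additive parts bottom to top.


cube([280, 160, 80]);
translate([140, 80, 80]) cylinder(h = 120, r = 80);
translate([140, 80, 200]) cylinder(h = 120, r = 40);


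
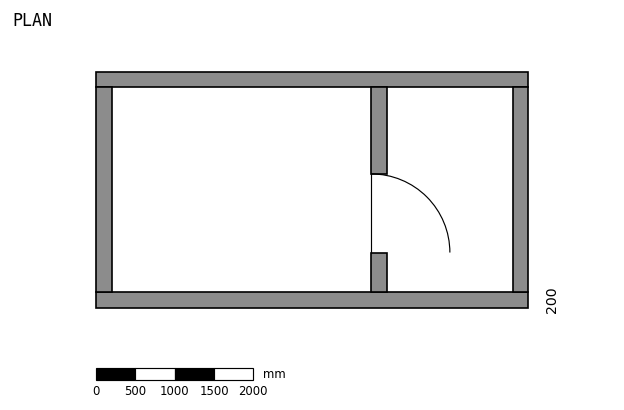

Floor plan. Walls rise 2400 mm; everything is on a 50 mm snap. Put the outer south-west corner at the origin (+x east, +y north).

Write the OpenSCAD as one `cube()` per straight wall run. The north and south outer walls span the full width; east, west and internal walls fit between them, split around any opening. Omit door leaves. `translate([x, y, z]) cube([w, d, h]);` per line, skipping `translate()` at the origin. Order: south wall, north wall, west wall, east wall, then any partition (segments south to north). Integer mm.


cube([5500, 200, 2400]);
translate([0, 2800, 0]) cube([5500, 200, 2400]);
translate([0, 200, 0]) cube([200, 2600, 2400]);
translate([5300, 200, 0]) cube([200, 2600, 2400]);
translate([3500, 200, 0]) cube([200, 500, 2400]);
translate([3500, 1700, 0]) cube([200, 1100, 2400]);


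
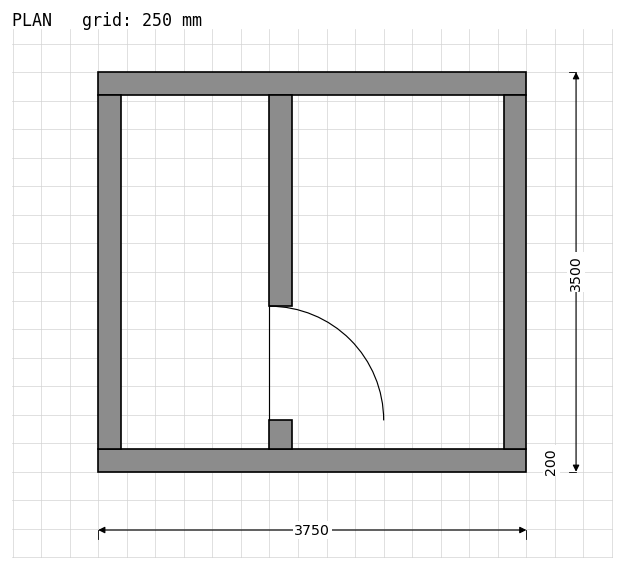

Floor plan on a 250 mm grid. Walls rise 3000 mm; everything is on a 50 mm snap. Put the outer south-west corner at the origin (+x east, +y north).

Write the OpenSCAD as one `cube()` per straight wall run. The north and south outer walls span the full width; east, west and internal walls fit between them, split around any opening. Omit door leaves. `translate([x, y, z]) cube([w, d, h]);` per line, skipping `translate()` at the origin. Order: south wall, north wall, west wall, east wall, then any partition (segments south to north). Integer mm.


cube([3750, 200, 3000]);
translate([0, 3300, 0]) cube([3750, 200, 3000]);
translate([0, 200, 0]) cube([200, 3100, 3000]);
translate([3550, 200, 0]) cube([200, 3100, 3000]);
translate([1500, 200, 0]) cube([200, 250, 3000]);
translate([1500, 1450, 0]) cube([200, 1850, 3000]);
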